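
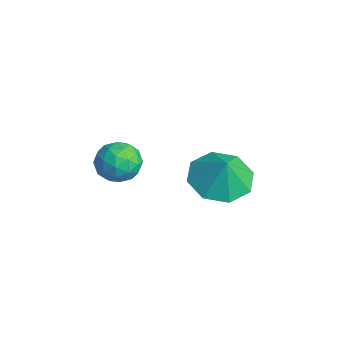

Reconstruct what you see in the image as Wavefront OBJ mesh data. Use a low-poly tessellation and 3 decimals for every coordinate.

v 1.347 0.515 -0.563
v 2.231 0.41 -0.972
v 1.773 0.505 0.363
v 2.042 1.13 -0.877
v 1.446 1.489 -0.599
v 0.791 1.278 -0.3
v 0.462 0.62 -0.155
v 0.651 -0.1 -0.249
v 1.248 -0.46 -0.528
v 1.902 -0.248 -0.827
v 1.162 -1.8 0.774
v 1.584 -2.215 0.372
v 0.836 -2.725 1.388
v 1.258 -3.14 0.986
v 1.547 -2.667 1.437
v 1.749 -2.095 1.058
v 0.671 -2.845 0.702
v 0.873 -2.273 0.323
v 1.28 -2.861 0.328
v 1.821 -2.751 0.782
v 0.599 -2.189 0.978
v 1.14 -2.079 1.432
v 1.402 -1.926 0.519
v 1.018 -3.014 1.241
v 1.189 -2.736 1.506
v 1.436 -2.98 1.269
v 1.499 -1.856 0.922
v 1.746 -2.1 0.686
v 1.725 -2.365 1.312
v 0.674 -2.84 1.074
v 0.921 -3.084 0.838
v 0.984 -1.96 0.491
v 1.231 -2.204 0.254
v 0.695 -2.575 0.448
v 1.471 -2.55 0.257
v 1.279 -3.094 0.618
v 0.934 -2.92 0.451
v 1.053 -2.584 0.228
v 1.789 -2.485 0.524
v 1.597 -3.029 0.884
v 1.768 -2.751 1.149
v 1.886 -2.415 0.927
v 1.611 -2.865 0.498
v 0.823 -1.911 0.876
v 0.631 -2.455 1.236
v 0.534 -2.525 0.833
v 0.652 -2.189 0.611
v 1.141 -1.846 1.142
v 0.949 -2.39 1.503
v 1.367 -2.356 1.532
v 1.486 -2.02 1.309
v 0.809 -2.075 1.262
f 2 1 4
f 2 4 3
f 4 1 5
f 4 5 3
f 5 1 6
f 5 6 3
f 6 1 7
f 6 7 3
f 7 1 8
f 7 8 3
f 8 1 9
f 8 9 3
f 9 1 10
f 9 10 3
f 10 1 2
f 10 2 3
f 11 48 27
f 48 22 51
f 27 51 16
f 48 51 27
f 11 27 23
f 27 16 28
f 23 28 12
f 27 28 23
f 11 23 32
f 23 12 33
f 32 33 18
f 23 33 32
f 11 32 44
f 32 18 47
f 44 47 21
f 32 47 44
f 11 44 48
f 44 21 52
f 48 52 22
f 44 52 48
f 12 28 39
f 28 16 42
f 39 42 20
f 28 42 39
f 16 51 29
f 51 22 50
f 29 50 15
f 51 50 29
f 22 52 49
f 52 21 45
f 49 45 13
f 52 45 49
f 21 47 46
f 47 18 34
f 46 34 17
f 47 34 46
f 18 33 38
f 33 12 35
f 38 35 19
f 33 35 38
f 14 40 26
f 40 20 41
f 26 41 15
f 40 41 26
f 14 26 24
f 26 15 25
f 24 25 13
f 26 25 24
f 14 24 31
f 24 13 30
f 31 30 17
f 24 30 31
f 14 31 36
f 31 17 37
f 36 37 19
f 31 37 36
f 14 36 40
f 36 19 43
f 40 43 20
f 36 43 40
f 15 41 29
f 41 20 42
f 29 42 16
f 41 42 29
f 13 25 49
f 25 15 50
f 49 50 22
f 25 50 49
f 17 30 46
f 30 13 45
f 46 45 21
f 30 45 46
f 19 37 38
f 37 17 34
f 38 34 18
f 37 34 38
f 20 43 39
f 43 19 35
f 39 35 12
f 43 35 39



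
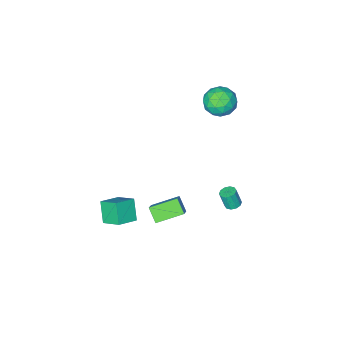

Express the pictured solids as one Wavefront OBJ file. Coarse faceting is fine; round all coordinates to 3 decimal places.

v 3.066 -0.524 -2.703
v 2.741 0.632 -1.983
v 3.442 0.285 -3.833
v 3.117 1.441 -3.114
v 4.303 -0.461 -2.246
v 3.978 0.695 -1.527
v 4.679 0.348 -3.377
v 4.354 1.504 -2.657
v -2.88 2.536 -4.442
v -2.369 2.583 -4.524
v -2.169 2.292 -3.44
v -2.68 2.244 -3.358
v -2.481 2.868 -4.426
v -2.28 2.577 -3.343
v -2.745 3.026 -4.335
v -2.545 2.735 -3.251
v -3.061 2.997 -4.284
v -2.861 2.706 -3.201
v -3.308 2.792 -4.294
v -3.108 2.5 -3.21
v -3.391 2.488 -4.36
v -3.191 2.197 -3.276
v -3.28 2.203 -4.457
v -3.079 1.912 -3.374
v -3.015 2.045 -4.549
v -2.815 1.754 -3.465
v -2.699 2.074 -4.599
v -2.499 1.783 -3.516
v -2.452 2.28 -4.59
v -2.252 1.988 -3.506
v -3.75 1.078 4.614
v -2.846 1.562 4.339
v -3.454 -0.142 3.441
v -2.55 0.342 3.166
v -2.633 -0.128 4.115
v -2.816 0.626 4.84
v -3.484 0.794 2.94
v -3.667 1.548 3.665
v -2.681 1.386 3.305
v -2.155 0.816 4.03
v -4.145 0.604 3.75
v -3.619 0.034 4.475
v -3.324 1.427 4.58
v -2.976 -0.007 3.2
v -3.025 -0.284 3.758
v -2.494 0.001 3.596
v -3.307 0.877 4.874
v -2.775 1.161 4.712
v -2.65 0.168 4.58
v -3.525 0.259 3.068
v -2.993 0.543 2.906
v -3.806 1.419 4.184
v -3.275 1.704 4.022
v -3.65 1.252 3.2
v -2.695 1.608 3.81
v -2.522 0.891 3.12
v -3.07 1.157 2.988
v -3.178 1.6 3.414
v -2.386 1.273 4.236
v -2.213 0.556 3.547
v -2.262 0.28 4.104
v -2.369 0.723 4.531
v -2.29 1.17 3.628
v -4.087 0.864 4.233
v -3.914 0.147 3.544
v -3.931 0.697 3.249
v -4.038 1.14 3.676
v -3.778 0.529 4.66
v -3.605 -0.188 3.97
v -3.122 -0.18 4.366
v -3.23 0.263 4.792
v -4.01 0.25 4.152
v 1.67 1.445 -4.114
v 1.588 0.652 -3.386
v 0.182 2.134 -3.531
v 0.1 1.341 -2.803
v 2.26 2.079 -3.357
v 2.178 1.286 -2.629
v 0.772 2.768 -2.774
v 0.69 1.975 -2.046
f 2 4 1
f 5 2 1
f 1 4 3
f 3 5 1
f 2 8 4
f 6 2 5
f 6 8 2
f 4 8 3
f 7 5 3
f 3 8 7
f 7 6 5
f 8 6 7
f 10 9 13
f 10 13 11
f 11 13 14
f 11 14 12
f 13 9 15
f 13 15 14
f 14 15 16
f 14 16 12
f 15 9 17
f 15 17 16
f 16 17 18
f 16 18 12
f 17 9 19
f 17 19 18
f 18 19 20
f 18 20 12
f 19 9 21
f 19 21 20
f 20 21 22
f 20 22 12
f 21 9 23
f 21 23 22
f 22 23 24
f 22 24 12
f 23 9 25
f 23 25 24
f 24 25 26
f 24 26 12
f 25 9 27
f 25 27 26
f 26 27 28
f 26 28 12
f 27 9 29
f 27 29 28
f 28 29 30
f 28 30 12
f 29 9 10
f 29 10 30
f 30 10 11
f 30 11 12
f 31 68 47
f 68 42 71
f 47 71 36
f 68 71 47
f 31 47 43
f 47 36 48
f 43 48 32
f 47 48 43
f 31 43 52
f 43 32 53
f 52 53 38
f 43 53 52
f 31 52 64
f 52 38 67
f 64 67 41
f 52 67 64
f 31 64 68
f 64 41 72
f 68 72 42
f 64 72 68
f 32 48 59
f 48 36 62
f 59 62 40
f 48 62 59
f 36 71 49
f 71 42 70
f 49 70 35
f 71 70 49
f 42 72 69
f 72 41 65
f 69 65 33
f 72 65 69
f 41 67 66
f 67 38 54
f 66 54 37
f 67 54 66
f 38 53 58
f 53 32 55
f 58 55 39
f 53 55 58
f 34 60 46
f 60 40 61
f 46 61 35
f 60 61 46
f 34 46 44
f 46 35 45
f 44 45 33
f 46 45 44
f 34 44 51
f 44 33 50
f 51 50 37
f 44 50 51
f 34 51 56
f 51 37 57
f 56 57 39
f 51 57 56
f 34 56 60
f 56 39 63
f 60 63 40
f 56 63 60
f 35 61 49
f 61 40 62
f 49 62 36
f 61 62 49
f 33 45 69
f 45 35 70
f 69 70 42
f 45 70 69
f 37 50 66
f 50 33 65
f 66 65 41
f 50 65 66
f 39 57 58
f 57 37 54
f 58 54 38
f 57 54 58
f 40 63 59
f 63 39 55
f 59 55 32
f 63 55 59
f 74 76 73
f 77 74 73
f 73 76 75
f 75 77 73
f 74 80 76
f 78 74 77
f 78 80 74
f 76 80 75
f 79 77 75
f 75 80 79
f 79 78 77
f 80 78 79



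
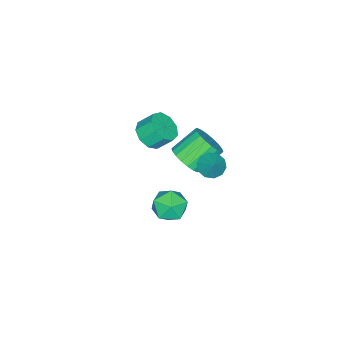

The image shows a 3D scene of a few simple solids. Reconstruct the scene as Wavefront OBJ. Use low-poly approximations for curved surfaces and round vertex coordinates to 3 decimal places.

v -1.747 0.587 0.689
v -1.337 -0.106 0.84
v -1.073 1.213 1.731
v -1.07 0.164 0.505
v -1.061 0.596 0.24
v -1.315 1.025 0.147
v -1.733 1.287 0.261
v -2.157 1.281 0.538
v -2.425 1.011 0.873
v -2.433 0.579 1.138
v -2.18 0.15 1.231
v -1.761 -0.112 1.117
v -2.019 -1.272 -0.138
v -1.25 -1.05 0.573
v -2.532 -0.306 1.728
v -3.301 -0.528 1.018
v -1.263 -0.657 0.304
v -2.546 0.087 1.46
v -1.426 -0.385 -0.051
v -2.709 0.359 1.104
v -1.706 -0.29 -0.424
v -2.989 0.455 0.732
v -2.049 -0.388 -0.74
v -3.331 0.356 0.415
v -2.385 -0.662 -0.937
v -3.667 0.082 0.219
v -2.649 -1.057 -0.976
v -3.931 -0.312 0.18
v -2.788 -1.494 -0.848
v -4.07 -0.75 0.307
v -2.774 -1.887 -0.58
v -4.057 -1.143 0.576
v -2.611 -2.159 -0.224
v -3.894 -1.415 0.931
v -2.331 -2.255 0.148
v -3.614 -1.51 1.304
v -1.989 -2.156 0.465
v -3.271 -1.412 1.62
v -1.653 -1.882 0.661
v -2.935 -1.138 1.817
v -1.389 -1.488 0.7
v -2.671 -0.743 1.856
v 4.455 2.021 3.5
v 4.872 1.549 2.619
v 2.848 1.531 3.001
v 3.265 1.059 2.12
v 3.454 0.639 3.101
v 4.447 0.942 3.409
v 3.273 2.138 2.211
v 4.266 2.441 2.519
v 4.142 1.621 1.823
v 4.254 0.695 2.372
v 3.466 2.385 3.248
v 3.578 1.459 3.797
v -0.013 -2.308 3.377
v 0.911 -2.293 3.732
v 0.557 -1.517 4.619
v -0.367 -1.532 4.263
v 0.832 -1.803 3.271
v 0.478 -1.027 4.158
v 0.357 -1.549 2.86
v 0.004 -0.773 3.747
v -0.291 -1.65 2.691
v -0.644 -0.874 3.578
v -0.809 -2.059 2.842
v -1.162 -1.283 3.729
v -0.954 -2.584 3.243
v -1.308 -1.809 4.13
v -0.66 -2.981 3.707
v -1.013 -2.205 4.594
v -0.063 -3.062 4.016
v -0.416 -2.286 4.903
v 0.557 -2.79 4.026
v 0.204 -2.015 4.913
f 2 1 4
f 2 4 3
f 4 1 5
f 4 5 3
f 5 1 6
f 5 6 3
f 6 1 7
f 6 7 3
f 7 1 8
f 7 8 3
f 8 1 9
f 8 9 3
f 9 1 10
f 9 10 3
f 10 1 11
f 10 11 3
f 11 1 12
f 11 12 3
f 12 1 2
f 12 2 3
f 14 13 17
f 14 17 15
f 15 17 18
f 15 18 16
f 17 13 19
f 17 19 18
f 18 19 20
f 18 20 16
f 19 13 21
f 19 21 20
f 20 21 22
f 20 22 16
f 21 13 23
f 21 23 22
f 22 23 24
f 22 24 16
f 23 13 25
f 23 25 24
f 24 25 26
f 24 26 16
f 25 13 27
f 25 27 26
f 26 27 28
f 26 28 16
f 27 13 29
f 27 29 28
f 28 29 30
f 28 30 16
f 29 13 31
f 29 31 30
f 30 31 32
f 30 32 16
f 31 13 33
f 31 33 32
f 32 33 34
f 32 34 16
f 33 13 35
f 33 35 34
f 34 35 36
f 34 36 16
f 35 13 37
f 35 37 36
f 36 37 38
f 36 38 16
f 37 13 39
f 37 39 38
f 38 39 40
f 38 40 16
f 39 13 41
f 39 41 40
f 40 41 42
f 40 42 16
f 41 13 14
f 41 14 42
f 42 14 15
f 42 15 16
f 43 54 48
f 43 48 44
f 43 44 50
f 43 50 53
f 43 53 54
f 44 48 52
f 48 54 47
f 54 53 45
f 53 50 49
f 50 44 51
f 46 52 47
f 46 47 45
f 46 45 49
f 46 49 51
f 46 51 52
f 47 52 48
f 45 47 54
f 49 45 53
f 51 49 50
f 52 51 44
f 56 55 59
f 56 59 57
f 57 59 60
f 57 60 58
f 59 55 61
f 59 61 60
f 60 61 62
f 60 62 58
f 61 55 63
f 61 63 62
f 62 63 64
f 62 64 58
f 63 55 65
f 63 65 64
f 64 65 66
f 64 66 58
f 65 55 67
f 65 67 66
f 66 67 68
f 66 68 58
f 67 55 69
f 67 69 68
f 68 69 70
f 68 70 58
f 69 55 71
f 69 71 70
f 70 71 72
f 70 72 58
f 71 55 73
f 71 73 72
f 72 73 74
f 72 74 58
f 73 55 56
f 73 56 74
f 74 56 57
f 74 57 58



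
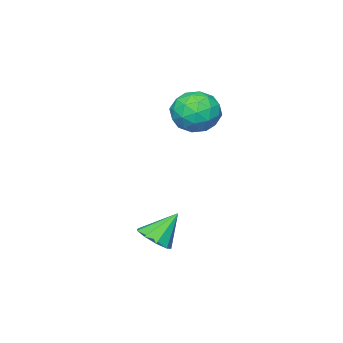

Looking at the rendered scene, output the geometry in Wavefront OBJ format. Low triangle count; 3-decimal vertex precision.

v -4.051 0.302 2.065
v -3.094 0.473 2.835
v -4.866 -0.993 3.365
v -3.909 -0.822 4.135
v -4.724 0.094 3.945
v -4.22 0.895 3.142
v -3.74 -1.415 3.058
v -3.236 -0.614 2.255
v -2.902 -0.588 3.449
v -3.509 0.345 3.997
v -4.451 -0.865 2.203
v -5.058 0.068 2.751
v -3.501 0.501 2.336
v -4.459 -1.021 3.864
v -4.938 -0.483 3.752
v -4.375 -0.382 4.205
v -4.163 0.749 2.516
v -3.6 0.85 2.969
v -4.558 0.627 3.621
v -4.36 -1.37 3.231
v -3.797 -1.269 3.684
v -3.585 -0.138 1.995
v -3.022 -0.037 2.448
v -3.402 -1.147 2.579
v -2.825 -0.022 3.15
v -3.304 -0.783 3.914
v -3.205 -1.131 3.281
v -2.909 -0.661 2.809
v -3.183 0.526 3.472
v -3.661 -0.235 4.236
v -4.14 0.304 4.124
v -3.845 0.774 3.652
v -3.07 -0.097 3.833
v -4.299 -0.285 1.964
v -4.777 -1.046 2.728
v -4.115 -1.294 2.548
v -3.82 -0.824 2.076
v -4.656 0.263 2.286
v -5.135 -0.498 3.05
v -5.051 0.141 3.391
v -4.755 0.611 2.919
v -4.89 -0.423 2.367
v 1.346 2.242 -2.102
v 1.917 2.921 -1.947
v 0.394 2.738 -0.758
v 1.472 3.104 -2.33
v 0.968 2.884 -2.607
v 0.641 2.364 -2.647
v 0.644 1.787 -2.432
v 0.976 1.423 -2.063
v 1.481 1.443 -1.712
v 1.923 1.836 -1.543
v 2.096 2.42 -1.636
f 1 38 17
f 38 12 41
f 17 41 6
f 38 41 17
f 1 17 13
f 17 6 18
f 13 18 2
f 17 18 13
f 1 13 22
f 13 2 23
f 22 23 8
f 13 23 22
f 1 22 34
f 22 8 37
f 34 37 11
f 22 37 34
f 1 34 38
f 34 11 42
f 38 42 12
f 34 42 38
f 2 18 29
f 18 6 32
f 29 32 10
f 18 32 29
f 6 41 19
f 41 12 40
f 19 40 5
f 41 40 19
f 12 42 39
f 42 11 35
f 39 35 3
f 42 35 39
f 11 37 36
f 37 8 24
f 36 24 7
f 37 24 36
f 8 23 28
f 23 2 25
f 28 25 9
f 23 25 28
f 4 30 16
f 30 10 31
f 16 31 5
f 30 31 16
f 4 16 14
f 16 5 15
f 14 15 3
f 16 15 14
f 4 14 21
f 14 3 20
f 21 20 7
f 14 20 21
f 4 21 26
f 21 7 27
f 26 27 9
f 21 27 26
f 4 26 30
f 26 9 33
f 30 33 10
f 26 33 30
f 5 31 19
f 31 10 32
f 19 32 6
f 31 32 19
f 3 15 39
f 15 5 40
f 39 40 12
f 15 40 39
f 7 20 36
f 20 3 35
f 36 35 11
f 20 35 36
f 9 27 28
f 27 7 24
f 28 24 8
f 27 24 28
f 10 33 29
f 33 9 25
f 29 25 2
f 33 25 29
f 44 43 46
f 44 46 45
f 46 43 47
f 46 47 45
f 47 43 48
f 47 48 45
f 48 43 49
f 48 49 45
f 49 43 50
f 49 50 45
f 50 43 51
f 50 51 45
f 51 43 52
f 51 52 45
f 52 43 53
f 52 53 45
f 53 43 44
f 53 44 45



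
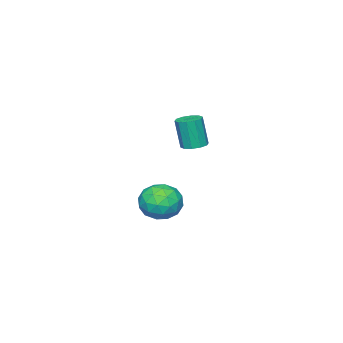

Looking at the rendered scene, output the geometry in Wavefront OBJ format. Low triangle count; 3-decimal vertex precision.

v 0.772 1.019 -3.593
v 1.322 1.122 -3.008
v 0.598 -0.222 -3.212
v 1.148 -0.119 -2.627
v 0.433 0.259 -2.582
v 0.541 1.026 -2.817
v 1.379 -0.126 -3.403
v 1.487 0.641 -3.638
v 1.697 0.414 -2.89
v 1.113 0.652 -2.383
v 0.807 0.248 -3.837
v 0.223 0.486 -3.33
v 1.062 1.18 -3.334
v 0.858 -0.28 -2.886
v 0.438 -0.057 -2.86
v 0.761 0.003 -2.516
v 0.603 1.123 -3.222
v 0.927 1.183 -2.878
v 0.404 0.676 -2.627
v 0.993 -0.283 -3.342
v 1.317 -0.223 -2.998
v 1.159 0.897 -3.704
v 1.482 0.957 -3.36
v 1.516 0.224 -3.593
v 1.606 0.824 -2.921
v 1.504 0.094 -2.697
v 1.64 0.09 -3.153
v 1.703 0.541 -3.291
v 1.263 0.963 -2.622
v 1.16 0.234 -2.399
v 0.74 0.456 -2.372
v 0.804 0.907 -2.51
v 1.483 0.547 -2.553
v 0.76 0.666 -3.821
v 0.657 -0.063 -3.598
v 1.116 -0.007 -3.71
v 1.18 0.444 -3.848
v 0.416 0.806 -3.523
v 0.314 0.076 -3.299
v 0.217 0.359 -2.929
v 0.28 0.81 -3.067
v 0.437 0.353 -3.667
v -3.549 -1.59 -2.488
v -3.187 -1.941 -2.566
v -3.149 -2.18 -1.309
v -3.511 -1.83 -1.232
v -3.045 -1.663 -2.518
v -3.007 -1.903 -1.261
v -3.096 -1.358 -2.458
v -3.058 -1.598 -1.201
v -3.32 -1.142 -2.41
v -3.282 -1.381 -1.153
v -3.631 -1.096 -2.392
v -3.593 -1.336 -1.135
v -3.911 -1.24 -2.411
v -3.873 -1.479 -1.154
v -4.053 -1.517 -2.459
v -4.015 -1.757 -1.202
v -4.002 -1.822 -2.519
v -3.964 -2.062 -1.262
v -3.778 -2.039 -2.567
v -3.74 -2.278 -1.31
v -3.467 -2.084 -2.585
v -3.429 -2.324 -1.328
f 1 38 17
f 38 12 41
f 17 41 6
f 38 41 17
f 1 17 13
f 17 6 18
f 13 18 2
f 17 18 13
f 1 13 22
f 13 2 23
f 22 23 8
f 13 23 22
f 1 22 34
f 22 8 37
f 34 37 11
f 22 37 34
f 1 34 38
f 34 11 42
f 38 42 12
f 34 42 38
f 2 18 29
f 18 6 32
f 29 32 10
f 18 32 29
f 6 41 19
f 41 12 40
f 19 40 5
f 41 40 19
f 12 42 39
f 42 11 35
f 39 35 3
f 42 35 39
f 11 37 36
f 37 8 24
f 36 24 7
f 37 24 36
f 8 23 28
f 23 2 25
f 28 25 9
f 23 25 28
f 4 30 16
f 30 10 31
f 16 31 5
f 30 31 16
f 4 16 14
f 16 5 15
f 14 15 3
f 16 15 14
f 4 14 21
f 14 3 20
f 21 20 7
f 14 20 21
f 4 21 26
f 21 7 27
f 26 27 9
f 21 27 26
f 4 26 30
f 26 9 33
f 30 33 10
f 26 33 30
f 5 31 19
f 31 10 32
f 19 32 6
f 31 32 19
f 3 15 39
f 15 5 40
f 39 40 12
f 15 40 39
f 7 20 36
f 20 3 35
f 36 35 11
f 20 35 36
f 9 27 28
f 27 7 24
f 28 24 8
f 27 24 28
f 10 33 29
f 33 9 25
f 29 25 2
f 33 25 29
f 44 43 47
f 44 47 45
f 45 47 48
f 45 48 46
f 47 43 49
f 47 49 48
f 48 49 50
f 48 50 46
f 49 43 51
f 49 51 50
f 50 51 52
f 50 52 46
f 51 43 53
f 51 53 52
f 52 53 54
f 52 54 46
f 53 43 55
f 53 55 54
f 54 55 56
f 54 56 46
f 55 43 57
f 55 57 56
f 56 57 58
f 56 58 46
f 57 43 59
f 57 59 58
f 58 59 60
f 58 60 46
f 59 43 61
f 59 61 60
f 60 61 62
f 60 62 46
f 61 43 63
f 61 63 62
f 62 63 64
f 62 64 46
f 63 43 44
f 63 44 64
f 64 44 45
f 64 45 46



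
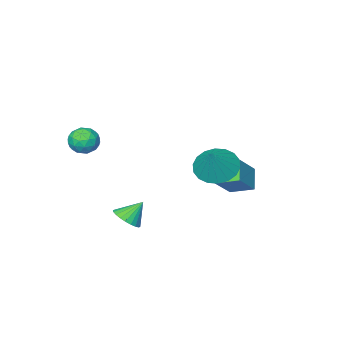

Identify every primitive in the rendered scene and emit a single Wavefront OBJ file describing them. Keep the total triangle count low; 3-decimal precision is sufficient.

v 4.121 -0.461 0.181
v 4.61 -0.68 0.631
v 3.439 -0.259 1.019
v 4.668 -0.414 0.614
v 4.644 -0.155 0.531
v 4.539 0.057 0.395
v 4.371 0.191 0.226
v 4.165 0.225 0.05
v 3.952 0.155 -0.106
v 3.765 -0.01 -0.218
v 3.632 -0.243 -0.27
v 3.573 -0.509 -0.253
v 3.598 -0.768 -0.17
v 3.703 -0.98 -0.034
v 3.871 -1.114 0.135
v 4.077 -1.148 0.311
v 4.29 -1.078 0.467
v 4.477 -0.913 0.579
v 1.044 1.484 3.122
v 1.738 1.813 2.514
v 1.776 2.036 4.258
v 1.459 2.148 2.532
v 1.097 2.35 2.667
v 0.724 2.381 2.892
v 0.415 2.235 3.162
v 0.231 1.939 3.425
v 0.207 1.554 3.627
v 0.349 1.154 3.73
v 0.629 0.82 3.712
v 0.991 0.618 3.577
v 1.363 0.587 3.352
v 1.672 0.733 3.082
v 1.857 1.029 2.819
v 1.881 1.414 2.617
v -2.288 -0.207 1.144
v -1.259 0.076 2.14
v -1.747 0.475 0.392
v -0.718 0.758 1.389
v -1.682 -1.098 0.771
v -0.653 -0.815 1.768
v -1.141 -0.416 0.02
v -0.112 -0.133 1.016
v 3.301 -3.878 3.554
v 3.687 -3.252 3.53
v 4.153 -4.428 2.93
v 4.539 -3.802 2.906
v 4.457 -4.16 3.544
v 3.931 -3.82 3.93
v 3.909 -3.86 2.53
v 3.383 -3.52 2.916
v 4.064 -3.241 2.898
v 4.402 -3.427 3.524
v 3.438 -4.253 2.936
v 3.776 -4.439 3.562
v 3.419 -3.517 3.597
v 4.421 -4.163 2.863
v 4.373 -4.374 3.238
v 4.6 -4.006 3.224
v 3.562 -3.851 3.832
v 3.79 -3.483 3.818
v 4.242 -4.017 3.826
v 4.05 -4.197 2.642
v 4.278 -3.829 2.628
v 3.24 -3.674 3.236
v 3.467 -3.306 3.222
v 3.598 -3.663 2.634
v 3.868 -3.142 3.211
v 4.368 -3.466 2.844
v 3.998 -3.499 2.623
v 3.689 -3.299 2.85
v 4.067 -3.251 3.579
v 4.568 -3.575 3.213
v 4.519 -3.785 3.587
v 4.21 -3.586 3.814
v 4.288 -3.245 3.208
v 3.272 -4.105 3.247
v 3.773 -4.429 2.881
v 3.63 -4.094 2.646
v 3.321 -3.895 2.873
v 3.472 -4.214 3.616
v 3.972 -4.538 3.249
v 4.151 -4.381 3.61
v 3.842 -4.181 3.837
v 3.552 -4.435 3.252
f 2 1 4
f 2 4 3
f 4 1 5
f 4 5 3
f 5 1 6
f 5 6 3
f 6 1 7
f 6 7 3
f 7 1 8
f 7 8 3
f 8 1 9
f 8 9 3
f 9 1 10
f 9 10 3
f 10 1 11
f 10 11 3
f 11 1 12
f 11 12 3
f 12 1 13
f 12 13 3
f 13 1 14
f 13 14 3
f 14 1 15
f 14 15 3
f 15 1 16
f 15 16 3
f 16 1 17
f 16 17 3
f 17 1 18
f 17 18 3
f 18 1 2
f 18 2 3
f 20 19 22
f 20 22 21
f 22 19 23
f 22 23 21
f 23 19 24
f 23 24 21
f 24 19 25
f 24 25 21
f 25 19 26
f 25 26 21
f 26 19 27
f 26 27 21
f 27 19 28
f 27 28 21
f 28 19 29
f 28 29 21
f 29 19 30
f 29 30 21
f 30 19 31
f 30 31 21
f 31 19 32
f 31 32 21
f 32 19 33
f 32 33 21
f 33 19 34
f 33 34 21
f 34 19 20
f 34 20 21
f 36 38 35
f 39 36 35
f 35 38 37
f 37 39 35
f 36 42 38
f 40 36 39
f 40 42 36
f 38 42 37
f 41 39 37
f 37 42 41
f 41 40 39
f 42 40 41
f 43 80 59
f 80 54 83
f 59 83 48
f 80 83 59
f 43 59 55
f 59 48 60
f 55 60 44
f 59 60 55
f 43 55 64
f 55 44 65
f 64 65 50
f 55 65 64
f 43 64 76
f 64 50 79
f 76 79 53
f 64 79 76
f 43 76 80
f 76 53 84
f 80 84 54
f 76 84 80
f 44 60 71
f 60 48 74
f 71 74 52
f 60 74 71
f 48 83 61
f 83 54 82
f 61 82 47
f 83 82 61
f 54 84 81
f 84 53 77
f 81 77 45
f 84 77 81
f 53 79 78
f 79 50 66
f 78 66 49
f 79 66 78
f 50 65 70
f 65 44 67
f 70 67 51
f 65 67 70
f 46 72 58
f 72 52 73
f 58 73 47
f 72 73 58
f 46 58 56
f 58 47 57
f 56 57 45
f 58 57 56
f 46 56 63
f 56 45 62
f 63 62 49
f 56 62 63
f 46 63 68
f 63 49 69
f 68 69 51
f 63 69 68
f 46 68 72
f 68 51 75
f 72 75 52
f 68 75 72
f 47 73 61
f 73 52 74
f 61 74 48
f 73 74 61
f 45 57 81
f 57 47 82
f 81 82 54
f 57 82 81
f 49 62 78
f 62 45 77
f 78 77 53
f 62 77 78
f 51 69 70
f 69 49 66
f 70 66 50
f 69 66 70
f 52 75 71
f 75 51 67
f 71 67 44
f 75 67 71



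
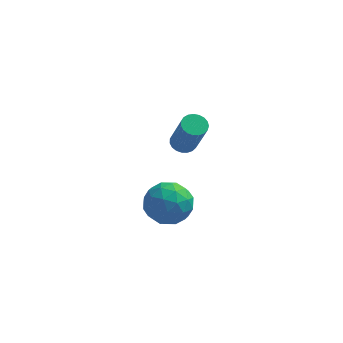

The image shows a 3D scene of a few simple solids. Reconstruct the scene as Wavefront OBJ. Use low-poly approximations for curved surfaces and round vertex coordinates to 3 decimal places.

v -3.228 -2.222 0.808
v -2.77 -2.54 0.515
v -2.134 -3.397 2.439
v -2.592 -3.078 2.732
v -2.65 -2.315 0.575
v -2.014 -3.172 2.499
v -2.63 -2.074 0.676
v -1.994 -2.931 2.6
v -2.713 -1.859 0.799
v -2.077 -2.715 2.723
v -2.885 -1.706 0.924
v -2.249 -2.563 2.848
v -3.117 -1.642 1.029
v -2.481 -2.499 2.953
v -3.368 -1.679 1.096
v -2.731 -2.535 3.02
v -3.594 -1.809 1.113
v -2.958 -2.666 3.037
v -3.757 -2.011 1.077
v -3.121 -2.868 3.001
v -3.829 -2.249 0.995
v -3.193 -3.106 2.919
v -3.797 -2.483 0.88
v -3.161 -3.339 2.804
v -3.666 -2.671 0.753
v -3.03 -3.527 2.677
v -3.46 -2.781 0.636
v -2.824 -3.638 2.56
v -3.214 -2.795 0.548
v -2.577 -3.652 2.472
v -2.97 -2.71 0.505
v -2.334 -3.567 2.429
v -3.62 -1.332 -3.153
v -2.76 -2.226 -2.993
v -4.98 -2.734 -3.687
v -4.12 -3.628 -3.527
v -4.57 -3.01 -2.537
v -3.73 -2.143 -2.207
v -4.01 -2.817 -4.473
v -3.17 -1.95 -4.143
v -3.001 -3.144 -3.809
v -3.347 -3.263 -2.613
v -4.393 -1.697 -4.067
v -4.739 -1.816 -2.871
v -3.071 -1.656 -3.026
v -4.669 -3.304 -3.654
v -4.934 -2.941 -3.072
v -4.428 -3.467 -2.978
v -3.641 -1.607 -2.564
v -3.136 -2.133 -2.47
v -4.199 -2.594 -2.202
v -4.604 -2.827 -4.21
v -4.099 -3.353 -4.116
v -3.312 -1.493 -3.702
v -2.806 -2.019 -3.608
v -3.541 -2.366 -4.478
v -2.707 -2.721 -3.412
v -3.506 -3.545 -3.726
v -3.441 -3.068 -4.281
v -2.948 -2.559 -4.088
v -2.911 -2.791 -2.709
v -3.709 -3.616 -3.022
v -3.974 -3.252 -2.44
v -3.481 -2.743 -2.247
v -3.052 -3.331 -3.188
v -4.031 -1.344 -3.658
v -4.829 -2.169 -3.971
v -4.259 -2.217 -4.433
v -3.766 -1.708 -4.24
v -4.234 -1.415 -2.954
v -5.033 -2.239 -3.268
v -4.792 -2.401 -2.592
v -4.299 -1.892 -2.399
v -4.688 -1.629 -3.492
f 2 1 5
f 2 5 3
f 3 5 6
f 3 6 4
f 5 1 7
f 5 7 6
f 6 7 8
f 6 8 4
f 7 1 9
f 7 9 8
f 8 9 10
f 8 10 4
f 9 1 11
f 9 11 10
f 10 11 12
f 10 12 4
f 11 1 13
f 11 13 12
f 12 13 14
f 12 14 4
f 13 1 15
f 13 15 14
f 14 15 16
f 14 16 4
f 15 1 17
f 15 17 16
f 16 17 18
f 16 18 4
f 17 1 19
f 17 19 18
f 18 19 20
f 18 20 4
f 19 1 21
f 19 21 20
f 20 21 22
f 20 22 4
f 21 1 23
f 21 23 22
f 22 23 24
f 22 24 4
f 23 1 25
f 23 25 24
f 24 25 26
f 24 26 4
f 25 1 27
f 25 27 26
f 26 27 28
f 26 28 4
f 27 1 29
f 27 29 28
f 28 29 30
f 28 30 4
f 29 1 31
f 29 31 30
f 30 31 32
f 30 32 4
f 31 1 2
f 31 2 32
f 32 2 3
f 32 3 4
f 33 70 49
f 70 44 73
f 49 73 38
f 70 73 49
f 33 49 45
f 49 38 50
f 45 50 34
f 49 50 45
f 33 45 54
f 45 34 55
f 54 55 40
f 45 55 54
f 33 54 66
f 54 40 69
f 66 69 43
f 54 69 66
f 33 66 70
f 66 43 74
f 70 74 44
f 66 74 70
f 34 50 61
f 50 38 64
f 61 64 42
f 50 64 61
f 38 73 51
f 73 44 72
f 51 72 37
f 73 72 51
f 44 74 71
f 74 43 67
f 71 67 35
f 74 67 71
f 43 69 68
f 69 40 56
f 68 56 39
f 69 56 68
f 40 55 60
f 55 34 57
f 60 57 41
f 55 57 60
f 36 62 48
f 62 42 63
f 48 63 37
f 62 63 48
f 36 48 46
f 48 37 47
f 46 47 35
f 48 47 46
f 36 46 53
f 46 35 52
f 53 52 39
f 46 52 53
f 36 53 58
f 53 39 59
f 58 59 41
f 53 59 58
f 36 58 62
f 58 41 65
f 62 65 42
f 58 65 62
f 37 63 51
f 63 42 64
f 51 64 38
f 63 64 51
f 35 47 71
f 47 37 72
f 71 72 44
f 47 72 71
f 39 52 68
f 52 35 67
f 68 67 43
f 52 67 68
f 41 59 60
f 59 39 56
f 60 56 40
f 59 56 60
f 42 65 61
f 65 41 57
f 61 57 34
f 65 57 61



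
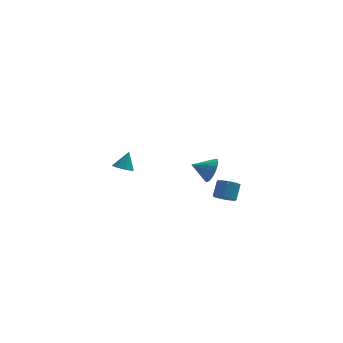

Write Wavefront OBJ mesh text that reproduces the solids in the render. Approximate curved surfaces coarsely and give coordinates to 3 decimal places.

v -3.621 -3.798 2.637
v -3.151 -4.155 2.641
v -3.299 -3.362 3.583
v -3.069 -3.763 2.433
v -3.31 -3.392 2.344
v -3.734 -3.259 2.427
v -4.091 -3.442 2.633
v -4.174 -3.833 2.842
v -3.932 -4.205 2.931
v -3.509 -4.338 2.848
v 1.225 3.801 -2.125
v 1.532 3.298 -1.486
v 0.095 3.759 -1.615
v 1.582 3.655 -1.346
v 1.562 4.041 -1.36
v 1.474 4.38 -1.526
v 1.337 4.604 -1.811
v 1.178 4.669 -2.158
v 1.028 4.562 -2.498
v 0.917 4.304 -2.765
v 0.867 3.946 -2.905
v 0.888 3.56 -2.89
v 0.975 3.221 -2.724
v 1.112 2.997 -2.44
v 1.271 2.933 -2.093
v 1.421 3.04 -1.752
v 1.677 -2.505 -0.5
v 1.951 -2.1 -0.913
v 2.196 -1.45 -0.113
v 1.923 -1.855 0.3
v 1.527 -2.001 -0.864
v 1.773 -1.35 -0.064
v 1.174 -2.137 -0.645
v 1.419 -1.487 0.155
v 1.056 -2.446 -0.357
v 1.302 -1.796 0.443
v 1.229 -2.783 -0.137
v 1.475 -2.132 0.663
v 1.612 -2.989 -0.086
v 1.857 -2.339 0.714
v 2.025 -2.969 -0.229
v 2.27 -2.319 0.571
v 2.276 -2.732 -0.499
v 2.521 -2.082 0.301
v 2.246 -2.389 -0.769
v 2.492 -1.739 0.031
f 2 1 4
f 2 4 3
f 4 1 5
f 4 5 3
f 5 1 6
f 5 6 3
f 6 1 7
f 6 7 3
f 7 1 8
f 7 8 3
f 8 1 9
f 8 9 3
f 9 1 10
f 9 10 3
f 10 1 2
f 10 2 3
f 12 11 14
f 12 14 13
f 14 11 15
f 14 15 13
f 15 11 16
f 15 16 13
f 16 11 17
f 16 17 13
f 17 11 18
f 17 18 13
f 18 11 19
f 18 19 13
f 19 11 20
f 19 20 13
f 20 11 21
f 20 21 13
f 21 11 22
f 21 22 13
f 22 11 23
f 22 23 13
f 23 11 24
f 23 24 13
f 24 11 25
f 24 25 13
f 25 11 26
f 25 26 13
f 26 11 12
f 26 12 13
f 28 27 31
f 28 31 29
f 29 31 32
f 29 32 30
f 31 27 33
f 31 33 32
f 32 33 34
f 32 34 30
f 33 27 35
f 33 35 34
f 34 35 36
f 34 36 30
f 35 27 37
f 35 37 36
f 36 37 38
f 36 38 30
f 37 27 39
f 37 39 38
f 38 39 40
f 38 40 30
f 39 27 41
f 39 41 40
f 40 41 42
f 40 42 30
f 41 27 43
f 41 43 42
f 42 43 44
f 42 44 30
f 43 27 45
f 43 45 44
f 44 45 46
f 44 46 30
f 45 27 28
f 45 28 46
f 46 28 29
f 46 29 30



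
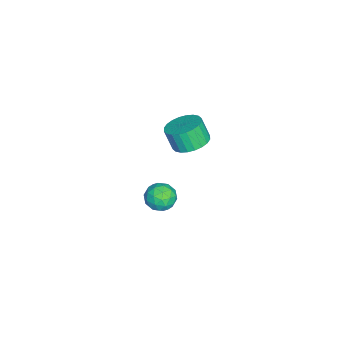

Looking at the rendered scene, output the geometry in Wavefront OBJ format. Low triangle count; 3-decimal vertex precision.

v -0.993 2.527 3.107
v -0.218 1.849 2.966
v -0.431 1.354 4.172
v -1.207 2.033 4.313
v -0.02 2.162 3.13
v -0.233 1.668 4.335
v 0.031 2.532 3.291
v -0.183 2.037 4.496
v -0.075 2.9 3.423
v -0.289 2.406 4.628
v -0.321 3.212 3.508
v -0.534 2.718 4.713
v -0.669 3.42 3.531
v -0.882 2.925 4.736
v -1.066 3.492 3.49
v -1.28 2.997 4.695
v -1.452 3.416 3.391
v -1.666 2.922 4.596
v -1.769 3.206 3.248
v -1.982 2.711 4.454
v -1.967 2.892 3.085
v -2.18 2.398 4.29
v -2.017 2.523 2.924
v -2.231 2.028 4.129
v -1.911 2.154 2.792
v -2.125 1.66 3.997
v -1.666 1.842 2.707
v -1.879 1.348 3.912
v -1.318 1.635 2.684
v -1.531 1.14 3.889
v -0.92 1.563 2.725
v -1.134 1.068 3.93
v -0.534 1.638 2.824
v -0.748 1.144 4.029
v -1.987 1.529 -2.882
v -1.311 0.887 -2.667
v -2.749 0.453 -3.693
v -2.073 -0.189 -3.478
v -2.659 0.136 -2.795
v -2.188 0.801 -2.293
v -1.872 0.539 -4.067
v -1.401 1.204 -3.565
v -1.24 0.275 -3.399
v -1.726 0.027 -2.613
v -2.334 1.313 -3.747
v -2.82 1.065 -2.961
v -1.582 1.302 -2.703
v -2.478 0.038 -3.657
v -2.822 0.229 -3.255
v -2.425 -0.148 -3.129
v -2.097 1.252 -2.484
v -1.7 0.875 -2.357
v -2.492 0.434 -2.433
v -2.36 0.465 -4.003
v -1.963 0.088 -3.876
v -1.635 1.488 -3.231
v -1.238 1.111 -3.105
v -1.568 0.906 -3.927
v -1.143 0.566 -3.007
v -1.591 -0.067 -3.484
v -1.473 0.361 -3.83
v -1.196 0.752 -3.535
v -1.428 0.419 -2.545
v -1.876 -0.213 -3.022
v -2.221 -0.022 -2.62
v -1.944 0.369 -2.326
v -1.387 0.06 -2.975
v -2.184 1.553 -3.338
v -2.632 0.921 -3.815
v -2.116 0.971 -4.034
v -1.839 1.362 -3.74
v -2.469 1.407 -2.876
v -2.917 0.774 -3.353
v -2.864 0.588 -2.825
v -2.587 0.979 -2.53
v -2.673 1.28 -3.385
f 2 1 5
f 2 5 3
f 3 5 6
f 3 6 4
f 5 1 7
f 5 7 6
f 6 7 8
f 6 8 4
f 7 1 9
f 7 9 8
f 8 9 10
f 8 10 4
f 9 1 11
f 9 11 10
f 10 11 12
f 10 12 4
f 11 1 13
f 11 13 12
f 12 13 14
f 12 14 4
f 13 1 15
f 13 15 14
f 14 15 16
f 14 16 4
f 15 1 17
f 15 17 16
f 16 17 18
f 16 18 4
f 17 1 19
f 17 19 18
f 18 19 20
f 18 20 4
f 19 1 21
f 19 21 20
f 20 21 22
f 20 22 4
f 21 1 23
f 21 23 22
f 22 23 24
f 22 24 4
f 23 1 25
f 23 25 24
f 24 25 26
f 24 26 4
f 25 1 27
f 25 27 26
f 26 27 28
f 26 28 4
f 27 1 29
f 27 29 28
f 28 29 30
f 28 30 4
f 29 1 31
f 29 31 30
f 30 31 32
f 30 32 4
f 31 1 33
f 31 33 32
f 32 33 34
f 32 34 4
f 33 1 2
f 33 2 34
f 34 2 3
f 34 3 4
f 35 72 51
f 72 46 75
f 51 75 40
f 72 75 51
f 35 51 47
f 51 40 52
f 47 52 36
f 51 52 47
f 35 47 56
f 47 36 57
f 56 57 42
f 47 57 56
f 35 56 68
f 56 42 71
f 68 71 45
f 56 71 68
f 35 68 72
f 68 45 76
f 72 76 46
f 68 76 72
f 36 52 63
f 52 40 66
f 63 66 44
f 52 66 63
f 40 75 53
f 75 46 74
f 53 74 39
f 75 74 53
f 46 76 73
f 76 45 69
f 73 69 37
f 76 69 73
f 45 71 70
f 71 42 58
f 70 58 41
f 71 58 70
f 42 57 62
f 57 36 59
f 62 59 43
f 57 59 62
f 38 64 50
f 64 44 65
f 50 65 39
f 64 65 50
f 38 50 48
f 50 39 49
f 48 49 37
f 50 49 48
f 38 48 55
f 48 37 54
f 55 54 41
f 48 54 55
f 38 55 60
f 55 41 61
f 60 61 43
f 55 61 60
f 38 60 64
f 60 43 67
f 64 67 44
f 60 67 64
f 39 65 53
f 65 44 66
f 53 66 40
f 65 66 53
f 37 49 73
f 49 39 74
f 73 74 46
f 49 74 73
f 41 54 70
f 54 37 69
f 70 69 45
f 54 69 70
f 43 61 62
f 61 41 58
f 62 58 42
f 61 58 62
f 44 67 63
f 67 43 59
f 63 59 36
f 67 59 63



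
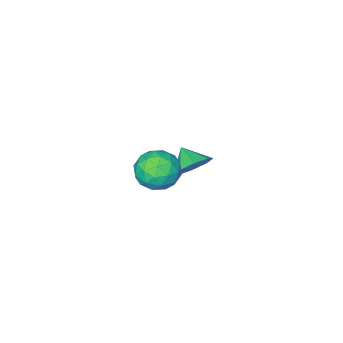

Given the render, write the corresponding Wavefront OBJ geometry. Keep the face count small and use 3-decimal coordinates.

v -1.273 -0.588 -2.459
v -0.856 -1.126 -3.191
v -1.327 -1.552 -1.781
v -0.336 -0.823 -2.718
v -0.365 -0.382 -2.093
v -0.925 -0.062 -1.682
v -1.689 -0.049 -1.726
v -2.209 -0.352 -2.199
v -2.18 -0.793 -2.824
v -1.62 -1.114 -3.235
v 3.407 4.497 3.164
v 3.969 4.407 2.293
v 3.611 2.853 3.467
v 4.173 2.763 2.596
v 4.554 3.289 3.409
v 4.428 4.305 3.221
v 3.152 2.955 2.539
v 3.026 3.971 2.351
v 3.811 3.453 1.906
v 4.678 3.66 2.444
v 2.902 3.6 3.316
v 3.769 3.807 3.854
v 3.67 4.596 2.702
v 3.91 2.664 3.058
v 4.134 2.973 3.536
v 4.465 2.92 3.024
v 3.94 4.537 3.248
v 4.27 4.484 2.736
v 4.615 3.827 3.391
v 3.31 2.776 3.024
v 3.64 2.723 2.512
v 3.115 4.34 2.736
v 3.446 4.287 2.224
v 2.965 3.433 2.369
v 3.908 3.983 1.962
v 4.028 3.016 2.141
v 3.427 3.129 2.107
v 3.353 3.726 1.997
v 4.417 4.104 2.279
v 4.537 3.138 2.457
v 4.761 3.447 2.934
v 4.687 4.045 2.824
v 4.325 3.544 2.051
v 3.043 4.122 3.303
v 3.163 3.156 3.481
v 2.893 3.215 2.936
v 2.819 3.813 2.826
v 3.552 4.244 3.619
v 3.672 3.277 3.798
v 4.227 3.534 3.763
v 4.153 4.131 3.653
v 3.255 3.716 3.709
f 2 1 4
f 2 4 3
f 4 1 5
f 4 5 3
f 5 1 6
f 5 6 3
f 6 1 7
f 6 7 3
f 7 1 8
f 7 8 3
f 8 1 9
f 8 9 3
f 9 1 10
f 9 10 3
f 10 1 2
f 10 2 3
f 11 48 27
f 48 22 51
f 27 51 16
f 48 51 27
f 11 27 23
f 27 16 28
f 23 28 12
f 27 28 23
f 11 23 32
f 23 12 33
f 32 33 18
f 23 33 32
f 11 32 44
f 32 18 47
f 44 47 21
f 32 47 44
f 11 44 48
f 44 21 52
f 48 52 22
f 44 52 48
f 12 28 39
f 28 16 42
f 39 42 20
f 28 42 39
f 16 51 29
f 51 22 50
f 29 50 15
f 51 50 29
f 22 52 49
f 52 21 45
f 49 45 13
f 52 45 49
f 21 47 46
f 47 18 34
f 46 34 17
f 47 34 46
f 18 33 38
f 33 12 35
f 38 35 19
f 33 35 38
f 14 40 26
f 40 20 41
f 26 41 15
f 40 41 26
f 14 26 24
f 26 15 25
f 24 25 13
f 26 25 24
f 14 24 31
f 24 13 30
f 31 30 17
f 24 30 31
f 14 31 36
f 31 17 37
f 36 37 19
f 31 37 36
f 14 36 40
f 36 19 43
f 40 43 20
f 36 43 40
f 15 41 29
f 41 20 42
f 29 42 16
f 41 42 29
f 13 25 49
f 25 15 50
f 49 50 22
f 25 50 49
f 17 30 46
f 30 13 45
f 46 45 21
f 30 45 46
f 19 37 38
f 37 17 34
f 38 34 18
f 37 34 38
f 20 43 39
f 43 19 35
f 39 35 12
f 43 35 39



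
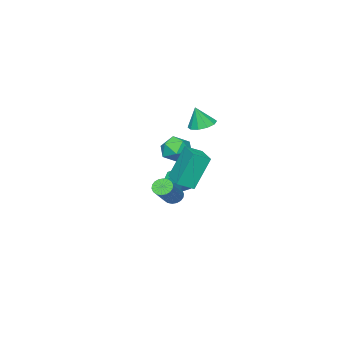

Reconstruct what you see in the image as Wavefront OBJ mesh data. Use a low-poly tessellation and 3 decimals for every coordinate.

v -3.716 -4.231 -1.543
v -3.007 -4.73 -1.478
v -3.084 -3.209 -0.597
v -2.965 -4.293 -1.978
v -3.364 -3.82 -2.224
v -3.969 -3.587 -2.07
v -4.426 -3.732 -1.608
v -4.467 -4.17 -1.108
v -4.068 -4.643 -0.862
v -3.464 -4.875 -1.016
v -4.163 -2.963 2.833
v -3.391 -3.094 2.591
v -3.797 -3.157 4.107
v -3.445 -2.598 2.681
v -3.773 -2.242 2.83
v -4.25 -2.161 2.98
v -4.694 -2.386 3.074
v -4.936 -2.832 3.075
v -4.882 -3.328 2.984
v -4.554 -3.684 2.836
v -4.077 -3.765 2.686
v -3.632 -3.54 2.592
v 0.817 -0.777 0.87
v 0.037 -0.369 2.842
v 0.081 -0.234 0.466
v -0.699 0.174 2.439
v 1.939 0.826 0.981
v 1.159 1.234 2.954
v 1.203 1.369 0.578
v 0.423 1.777 2.55
v -1.92 -1.835 2.345
v -1.073 -1.53 2.669
v -1.207 -2.61 1.211
v -0.36 -2.305 1.535
v -0.871 -2.933 2.046
v -1.311 -2.454 2.747
v -0.969 -1.686 1.133
v -1.409 -1.207 1.834
v -0.485 -1.439 1.92
v -0.424 -2.209 2.485
v -1.856 -1.931 1.395
v -1.795 -2.701 1.96
v 2.079 0.732 0.202
v 2.367 0.921 -0.24
v 3.729 1.456 0.876
v 3.441 1.268 1.318
v 2.233 1.12 -0.172
v 3.595 1.655 0.944
v 2.069 1.242 -0.03
v 3.43 1.777 1.086
v 1.906 1.263 0.158
v 3.268 1.798 1.274
v 1.778 1.179 0.355
v 3.14 1.715 1.471
v 1.71 1.007 0.521
v 3.072 1.542 1.637
v 1.714 0.78 0.624
v 3.076 1.315 1.74
v 1.791 0.544 0.644
v 3.153 1.079 1.76
v 1.925 0.345 0.576
v 3.287 0.88 1.692
v 2.09 0.223 0.434
v 3.451 0.758 1.55
v 2.252 0.202 0.246
v 3.614 0.737 1.362
v 2.38 0.285 0.049
v 3.742 0.821 1.165
v 2.448 0.458 -0.117
v 3.81 0.993 0.999
v 2.444 0.685 -0.22
v 3.806 1.22 0.896
f 2 1 4
f 2 4 3
f 4 1 5
f 4 5 3
f 5 1 6
f 5 6 3
f 6 1 7
f 6 7 3
f 7 1 8
f 7 8 3
f 8 1 9
f 8 9 3
f 9 1 10
f 9 10 3
f 10 1 2
f 10 2 3
f 12 11 14
f 12 14 13
f 14 11 15
f 14 15 13
f 15 11 16
f 15 16 13
f 16 11 17
f 16 17 13
f 17 11 18
f 17 18 13
f 18 11 19
f 18 19 13
f 19 11 20
f 19 20 13
f 20 11 21
f 20 21 13
f 21 11 22
f 21 22 13
f 22 11 12
f 22 12 13
f 24 26 23
f 27 24 23
f 23 26 25
f 25 27 23
f 24 30 26
f 28 24 27
f 28 30 24
f 26 30 25
f 29 27 25
f 25 30 29
f 29 28 27
f 30 28 29
f 31 42 36
f 31 36 32
f 31 32 38
f 31 38 41
f 31 41 42
f 32 36 40
f 36 42 35
f 42 41 33
f 41 38 37
f 38 32 39
f 34 40 35
f 34 35 33
f 34 33 37
f 34 37 39
f 34 39 40
f 35 40 36
f 33 35 42
f 37 33 41
f 39 37 38
f 40 39 32
f 44 43 47
f 44 47 45
f 45 47 48
f 45 48 46
f 47 43 49
f 47 49 48
f 48 49 50
f 48 50 46
f 49 43 51
f 49 51 50
f 50 51 52
f 50 52 46
f 51 43 53
f 51 53 52
f 52 53 54
f 52 54 46
f 53 43 55
f 53 55 54
f 54 55 56
f 54 56 46
f 55 43 57
f 55 57 56
f 56 57 58
f 56 58 46
f 57 43 59
f 57 59 58
f 58 59 60
f 58 60 46
f 59 43 61
f 59 61 60
f 60 61 62
f 60 62 46
f 61 43 63
f 61 63 62
f 62 63 64
f 62 64 46
f 63 43 65
f 63 65 64
f 64 65 66
f 64 66 46
f 65 43 67
f 65 67 66
f 66 67 68
f 66 68 46
f 67 43 69
f 67 69 68
f 68 69 70
f 68 70 46
f 69 43 71
f 69 71 70
f 70 71 72
f 70 72 46
f 71 43 44
f 71 44 72
f 72 44 45
f 72 45 46



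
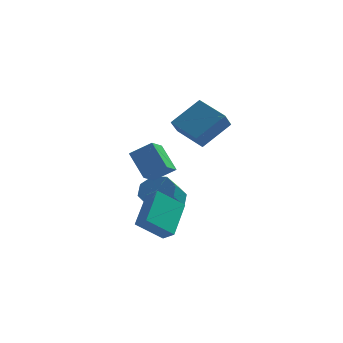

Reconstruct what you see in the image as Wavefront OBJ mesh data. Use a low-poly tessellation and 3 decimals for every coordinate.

v -1.436 -1.075 -2.481
v -0.868 -1.446 -2.056
v -1.236 0.58 -1.305
v -0.669 0.21 -0.88
v -0.291 -0.49 -3.5
v 0.276 -0.86 -3.075
v -0.092 1.166 -2.324
v 0.476 0.795 -1.899
v -2.401 2.476 0.519
v -1.35 2.532 1.23
v -2.124 3.425 0.036
v -1.073 3.481 0.747
v -1.567 1.639 -0.647
v -0.516 1.695 0.064
v -1.29 2.588 -1.13
v -0.239 2.644 -0.419
v -0.252 2.927 1.906
v -0.405 2.11 2.687
v 0.905 3.822 3.07
v 0.752 3.005 3.851
v 1.048 2.075 1.269
v 0.895 1.258 2.05
v 2.205 2.97 2.433
v 2.052 2.153 3.214
v -0.938 4.293 -2.982
v -0.064 4.379 -2.621
v -0.367 3.174 -1.597
v -1.242 3.087 -1.958
v -0.55 4.795 -2.275
v -0.853 3.59 -1.252
v -1.264 4.916 -2.344
v -1.567 3.711 -1.32
v -1.787 4.672 -2.786
v -2.09 3.467 -1.762
v -1.813 4.206 -3.343
v -2.116 3.001 -2.319
v -1.327 3.79 -3.688
v -1.63 2.585 -2.665
v -0.613 3.669 -3.62
v -0.916 2.464 -2.596
v -0.09 3.913 -3.178
v -0.393 2.708 -2.154
f 2 4 1
f 5 2 1
f 1 4 3
f 3 5 1
f 2 8 4
f 6 2 5
f 6 8 2
f 4 8 3
f 7 5 3
f 3 8 7
f 7 6 5
f 8 6 7
f 10 12 9
f 13 10 9
f 9 12 11
f 11 13 9
f 10 16 12
f 14 10 13
f 14 16 10
f 12 16 11
f 15 13 11
f 11 16 15
f 15 14 13
f 16 14 15
f 18 20 17
f 21 18 17
f 17 20 19
f 19 21 17
f 18 24 20
f 22 18 21
f 22 24 18
f 20 24 19
f 23 21 19
f 19 24 23
f 23 22 21
f 24 22 23
f 26 25 29
f 26 29 27
f 27 29 30
f 27 30 28
f 29 25 31
f 29 31 30
f 30 31 32
f 30 32 28
f 31 25 33
f 31 33 32
f 32 33 34
f 32 34 28
f 33 25 35
f 33 35 34
f 34 35 36
f 34 36 28
f 35 25 37
f 35 37 36
f 36 37 38
f 36 38 28
f 37 25 39
f 37 39 38
f 38 39 40
f 38 40 28
f 39 25 41
f 39 41 40
f 40 41 42
f 40 42 28
f 41 25 26
f 41 26 42
f 42 26 27
f 42 27 28



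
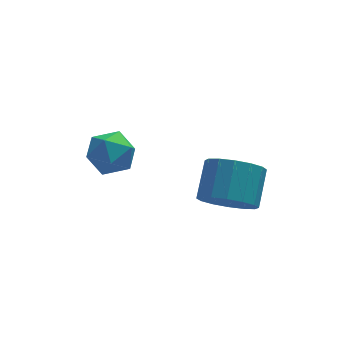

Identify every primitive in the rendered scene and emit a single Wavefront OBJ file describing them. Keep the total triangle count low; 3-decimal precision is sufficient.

v 1.448 -1.499 2.28
v 2.15 -1.511 1.918
v 2.534 -0.672 2.638
v 1.832 -0.661 3
v 1.93 -1.234 1.713
v 2.314 -0.395 2.433
v 1.58 -1.028 1.66
v 1.964 -0.189 2.379
v 1.195 -0.949 1.773
v 1.579 -0.11 2.493
v 0.878 -1.017 2.022
v 1.262 -0.178 2.741
v 0.713 -1.214 2.34
v 1.098 -0.376 3.06
v 0.746 -1.488 2.642
v 1.13 -0.649 3.362
v 0.966 -1.765 2.847
v 1.35 -0.926 3.567
v 1.316 -1.971 2.901
v 1.7 -1.132 3.62
v 1.701 -2.05 2.787
v 2.085 -1.211 3.507
v 2.018 -1.982 2.539
v 2.402 -1.143 3.258
v 2.182 -1.784 2.22
v 2.567 -0.946 2.94
v -0.925 2.051 2.04
v -0.358 1.569 2.095
v -1.702 1.171 2.325
v -1.135 0.689 2.38
v -1.21 1.235 2.883
v -0.73 1.779 2.707
v -1.33 0.961 1.713
v -0.85 1.505 1.537
v -0.608 0.895 1.893
v -0.534 1.064 2.616
v -1.526 1.676 1.804
v -1.452 1.845 2.527
f 2 1 5
f 2 5 3
f 3 5 6
f 3 6 4
f 5 1 7
f 5 7 6
f 6 7 8
f 6 8 4
f 7 1 9
f 7 9 8
f 8 9 10
f 8 10 4
f 9 1 11
f 9 11 10
f 10 11 12
f 10 12 4
f 11 1 13
f 11 13 12
f 12 13 14
f 12 14 4
f 13 1 15
f 13 15 14
f 14 15 16
f 14 16 4
f 15 1 17
f 15 17 16
f 16 17 18
f 16 18 4
f 17 1 19
f 17 19 18
f 18 19 20
f 18 20 4
f 19 1 21
f 19 21 20
f 20 21 22
f 20 22 4
f 21 1 23
f 21 23 22
f 22 23 24
f 22 24 4
f 23 1 25
f 23 25 24
f 24 25 26
f 24 26 4
f 25 1 2
f 25 2 26
f 26 2 3
f 26 3 4
f 27 38 32
f 27 32 28
f 27 28 34
f 27 34 37
f 27 37 38
f 28 32 36
f 32 38 31
f 38 37 29
f 37 34 33
f 34 28 35
f 30 36 31
f 30 31 29
f 30 29 33
f 30 33 35
f 30 35 36
f 31 36 32
f 29 31 38
f 33 29 37
f 35 33 34
f 36 35 28



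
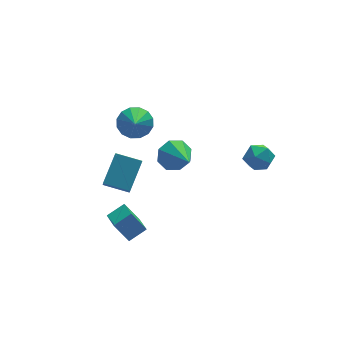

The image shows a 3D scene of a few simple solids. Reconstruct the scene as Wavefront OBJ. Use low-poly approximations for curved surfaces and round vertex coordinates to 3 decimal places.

v -1.121 4.317 0.342
v -0.68 4.841 1.098
v -1.519 3.043 1.458
v -1.184 4.999 1.099
v -1.671 4.974 0.896
v -2.01 4.773 0.545
v -2.111 4.45 0.14
v -1.947 4.092 -0.211
v -1.562 3.794 -0.414
v -1.058 3.636 -0.414
v -0.571 3.661 -0.212
v -0.231 3.861 0.139
v -0.13 4.184 0.545
v -0.294 4.543 0.896
v -3.385 -1.546 -3.871
v -4.074 -1.128 -2.69
v -3.342 -0.182 -4.33
v -4.031 0.237 -3.149
v -2.369 -1.397 -3.331
v -3.058 -0.978 -2.15
v -2.326 -0.032 -3.79
v -3.015 0.386 -2.609
v -2.827 0.025 -1.319
v -3.037 -0.774 -0.368
v -4.051 0.775 -0.959
v -4.26 -0.024 -0.007
v -1.78 1.164 -0.133
v -1.989 0.365 0.819
v -3.003 1.914 0.228
v -3.213 1.115 1.179
v 2.928 -1.323 1.005
v 3.508 -0.997 1.663
v 4.112 -1.843 0.217
v 4.692 -1.517 0.875
v 4.131 -2.241 1.064
v 3.399 -1.92 1.551
v 4.221 -0.92 0.329
v 3.489 -0.599 0.816
v 4.308 -0.748 1.245
v 4.252 -1.564 1.699
v 3.368 -1.276 0.181
v 3.312 -2.092 0.635
v 0.475 2.402 -1.299
v 1.087 2.843 -0.598
v 0.665 0.518 -0.281
v 0.325 2.875 -0.396
v -0.349 2.63 -0.723
v -0.54 2.251 -1.388
v -0.137 1.961 -2
v 0.624 1.93 -2.202
v 1.298 2.175 -1.874
v 1.49 2.553 -1.21
f 2 1 4
f 2 4 3
f 4 1 5
f 4 5 3
f 5 1 6
f 5 6 3
f 6 1 7
f 6 7 3
f 7 1 8
f 7 8 3
f 8 1 9
f 8 9 3
f 9 1 10
f 9 10 3
f 10 1 11
f 10 11 3
f 11 1 12
f 11 12 3
f 12 1 13
f 12 13 3
f 13 1 14
f 13 14 3
f 14 1 2
f 14 2 3
f 16 18 15
f 19 16 15
f 15 18 17
f 17 19 15
f 16 22 18
f 20 16 19
f 20 22 16
f 18 22 17
f 21 19 17
f 17 22 21
f 21 20 19
f 22 20 21
f 24 26 23
f 27 24 23
f 23 26 25
f 25 27 23
f 24 30 26
f 28 24 27
f 28 30 24
f 26 30 25
f 29 27 25
f 25 30 29
f 29 28 27
f 30 28 29
f 31 42 36
f 31 36 32
f 31 32 38
f 31 38 41
f 31 41 42
f 32 36 40
f 36 42 35
f 42 41 33
f 41 38 37
f 38 32 39
f 34 40 35
f 34 35 33
f 34 33 37
f 34 37 39
f 34 39 40
f 35 40 36
f 33 35 42
f 37 33 41
f 39 37 38
f 40 39 32
f 44 43 46
f 44 46 45
f 46 43 47
f 46 47 45
f 47 43 48
f 47 48 45
f 48 43 49
f 48 49 45
f 49 43 50
f 49 50 45
f 50 43 51
f 50 51 45
f 51 43 52
f 51 52 45
f 52 43 44
f 52 44 45



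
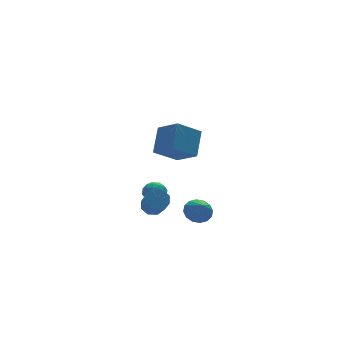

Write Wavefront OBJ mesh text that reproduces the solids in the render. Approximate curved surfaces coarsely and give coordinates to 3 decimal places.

v -0.436 -0.104 -3.243
v 0.145 -0.547 -3.544
v -0.263 -2.038 -2.138
v -0.844 -1.596 -1.837
v 0.337 -0.182 -3.102
v -0.071 -1.674 -1.696
v 0.077 0.228 -2.742
v -0.331 -1.264 -1.336
v -0.484 0.444 -2.676
v -0.892 -1.048 -1.27
v -1.017 0.338 -2.942
v -1.425 -1.153 -1.536
v -1.209 -0.026 -3.384
v -1.617 -1.518 -1.978
v -0.949 -0.436 -3.744
v -1.357 -1.928 -2.338
v -0.388 -0.652 -3.81
v -0.796 -2.144 -2.404
v 0.666 2.9 -3.531
v 1.251 2.564 -3.012
v 0.309 1.636 -3.948
v 0.894 1.3 -3.429
v 0.202 1.675 -3.104
v 0.423 2.456 -2.846
v 1.137 1.744 -4.114
v 1.358 2.525 -3.856
v 1.543 1.849 -3.372
v 0.965 1.806 -2.748
v 0.595 2.394 -4.212
v 0.017 2.351 -3.588
v 0.99 2.843 -3.235
v 0.57 1.357 -3.725
v 0.163 1.578 -3.534
v 0.508 1.38 -3.229
v 0.503 2.78 -3.137
v 0.847 2.582 -2.832
v 0.23 2.059 -2.886
v 0.713 1.618 -4.128
v 1.057 1.42 -3.823
v 1.052 2.82 -3.731
v 1.397 2.622 -3.426
v 1.33 2.141 -4.074
v 1.505 2.225 -3.142
v 1.295 1.482 -3.387
v 1.438 1.743 -3.789
v 1.568 2.202 -3.638
v 1.166 2.2 -2.775
v 0.956 1.457 -3.02
v 0.549 1.677 -2.829
v 0.679 2.136 -2.677
v 1.337 1.78 -2.987
v 0.604 2.743 -3.94
v 0.394 2 -4.185
v 0.881 2.064 -4.283
v 1.011 2.523 -4.131
v 0.265 2.718 -3.573
v 0.055 1.975 -3.818
v -0.008 1.998 -3.322
v 0.122 2.457 -3.171
v 0.223 2.42 -3.973
v -0.155 -2.841 1.98
v 0.39 -4.325 2.882
v -1.726 -2.801 2.994
v -1.181 -4.285 3.896
v 0.741 -1.695 3.324
v 1.286 -3.179 4.226
v -0.83 -1.655 4.338
v -0.285 -3.139 5.24
v 2.502 -0.499 -4.33
v 3.199 -1.009 -4.75
v 2.398 -1.481 -3.31
v 3.434 -0.705 -4.434
v 3.419 -0.346 -4.09
v 3.158 -0.028 -3.811
v 2.721 0.163 -3.671
v 2.226 0.177 -3.708
v 1.804 0.01 -3.911
v 1.57 -0.293 -4.227
v 1.585 -0.652 -4.57
v 1.846 -0.97 -4.85
v 2.282 -1.162 -4.99
v 2.778 -1.176 -4.953
f 2 1 5
f 2 5 3
f 3 5 6
f 3 6 4
f 5 1 7
f 5 7 6
f 6 7 8
f 6 8 4
f 7 1 9
f 7 9 8
f 8 9 10
f 8 10 4
f 9 1 11
f 9 11 10
f 10 11 12
f 10 12 4
f 11 1 13
f 11 13 12
f 12 13 14
f 12 14 4
f 13 1 15
f 13 15 14
f 14 15 16
f 14 16 4
f 15 1 17
f 15 17 16
f 16 17 18
f 16 18 4
f 17 1 2
f 17 2 18
f 18 2 3
f 18 3 4
f 19 56 35
f 56 30 59
f 35 59 24
f 56 59 35
f 19 35 31
f 35 24 36
f 31 36 20
f 35 36 31
f 19 31 40
f 31 20 41
f 40 41 26
f 31 41 40
f 19 40 52
f 40 26 55
f 52 55 29
f 40 55 52
f 19 52 56
f 52 29 60
f 56 60 30
f 52 60 56
f 20 36 47
f 36 24 50
f 47 50 28
f 36 50 47
f 24 59 37
f 59 30 58
f 37 58 23
f 59 58 37
f 30 60 57
f 60 29 53
f 57 53 21
f 60 53 57
f 29 55 54
f 55 26 42
f 54 42 25
f 55 42 54
f 26 41 46
f 41 20 43
f 46 43 27
f 41 43 46
f 22 48 34
f 48 28 49
f 34 49 23
f 48 49 34
f 22 34 32
f 34 23 33
f 32 33 21
f 34 33 32
f 22 32 39
f 32 21 38
f 39 38 25
f 32 38 39
f 22 39 44
f 39 25 45
f 44 45 27
f 39 45 44
f 22 44 48
f 44 27 51
f 48 51 28
f 44 51 48
f 23 49 37
f 49 28 50
f 37 50 24
f 49 50 37
f 21 33 57
f 33 23 58
f 57 58 30
f 33 58 57
f 25 38 54
f 38 21 53
f 54 53 29
f 38 53 54
f 27 45 46
f 45 25 42
f 46 42 26
f 45 42 46
f 28 51 47
f 51 27 43
f 47 43 20
f 51 43 47
f 62 64 61
f 65 62 61
f 61 64 63
f 63 65 61
f 62 68 64
f 66 62 65
f 66 68 62
f 64 68 63
f 67 65 63
f 63 68 67
f 67 66 65
f 68 66 67
f 70 69 72
f 70 72 71
f 72 69 73
f 72 73 71
f 73 69 74
f 73 74 71
f 74 69 75
f 74 75 71
f 75 69 76
f 75 76 71
f 76 69 77
f 76 77 71
f 77 69 78
f 77 78 71
f 78 69 79
f 78 79 71
f 79 69 80
f 79 80 71
f 80 69 81
f 80 81 71
f 81 69 82
f 81 82 71
f 82 69 70
f 82 70 71



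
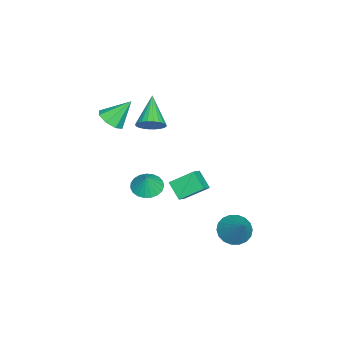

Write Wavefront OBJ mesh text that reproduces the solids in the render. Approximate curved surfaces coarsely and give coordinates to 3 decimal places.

v -2.556 -2.266 2.096
v -2.009 -2.332 2.782
v -4.244 -2.654 3.404
v -2.083 -1.997 2.787
v -2.228 -1.702 2.686
v -2.424 -1.494 2.496
v -2.639 -1.403 2.245
v -2.842 -1.443 1.971
v -3.002 -1.609 1.716
v -3.094 -1.875 1.519
v -3.104 -2.2 1.41
v -3.03 -2.535 1.405
v -2.885 -2.83 1.505
v -2.689 -3.038 1.696
v -2.474 -3.129 1.947
v -2.27 -3.089 2.221
v -2.111 -2.923 2.475
v -2.019 -2.657 2.673
v 1.829 -1.254 0.355
v 2.657 -1.183 -0.015
v 2.291 -1.166 1.405
v 2.548 -0.821 0.003
v 2.314 -0.534 0.082
v 1.996 -0.372 0.208
v 1.65 -0.362 0.359
v 1.334 -0.507 0.51
v 1.104 -0.78 0.634
v 1 -1.136 0.71
v 1.039 -1.512 0.725
v 1.214 -1.844 0.675
v 1.496 -2.073 0.571
v 1.836 -2.161 0.429
v 2.174 -2.092 0.274
v 2.453 -1.879 0.133
v 2.624 -1.557 0.031
v 0.668 3.342 -3.265
v 1.471 2.941 -3.73
v 1.952 4.138 -1.735
v 1.44 3.349 -3.916
v 1.257 3.755 -3.974
v 0.957 4.08 -3.891
v 0.6 4.258 -3.684
v 0.256 4.255 -3.395
v -0.006 4.071 -3.079
v -0.134 3.742 -2.8
v -0.104 3.335 -2.614
v 0.08 2.928 -2.556
v 0.38 2.604 -2.639
v 0.737 2.426 -2.846
v 1.08 2.429 -3.135
v 1.342 2.613 -3.451
v -0.698 -0.393 -0.964
v -1.059 0.912 -0.075
v -0.09 0.344 -1.8
v -0.451 1.65 -0.911
v 0.151 -0.51 -0.449
v -0.21 0.796 0.44
v 0.759 0.228 -1.285
v 0.398 1.533 -0.396
v -1.381 -4.234 3.009
v -0.643 -3.747 2.904
v -1.879 -3.186 4.371
v -1.165 -3.513 2.533
v -1.813 -3.702 2.441
v -2.208 -4.202 2.681
v -2.118 -4.721 3.113
v -1.596 -4.955 3.484
v -0.948 -4.766 3.576
v -0.554 -4.266 3.336
f 2 1 4
f 2 4 3
f 4 1 5
f 4 5 3
f 5 1 6
f 5 6 3
f 6 1 7
f 6 7 3
f 7 1 8
f 7 8 3
f 8 1 9
f 8 9 3
f 9 1 10
f 9 10 3
f 10 1 11
f 10 11 3
f 11 1 12
f 11 12 3
f 12 1 13
f 12 13 3
f 13 1 14
f 13 14 3
f 14 1 15
f 14 15 3
f 15 1 16
f 15 16 3
f 16 1 17
f 16 17 3
f 17 1 18
f 17 18 3
f 18 1 2
f 18 2 3
f 20 19 22
f 20 22 21
f 22 19 23
f 22 23 21
f 23 19 24
f 23 24 21
f 24 19 25
f 24 25 21
f 25 19 26
f 25 26 21
f 26 19 27
f 26 27 21
f 27 19 28
f 27 28 21
f 28 19 29
f 28 29 21
f 29 19 30
f 29 30 21
f 30 19 31
f 30 31 21
f 31 19 32
f 31 32 21
f 32 19 33
f 32 33 21
f 33 19 34
f 33 34 21
f 34 19 35
f 34 35 21
f 35 19 20
f 35 20 21
f 37 36 39
f 37 39 38
f 39 36 40
f 39 40 38
f 40 36 41
f 40 41 38
f 41 36 42
f 41 42 38
f 42 36 43
f 42 43 38
f 43 36 44
f 43 44 38
f 44 36 45
f 44 45 38
f 45 36 46
f 45 46 38
f 46 36 47
f 46 47 38
f 47 36 48
f 47 48 38
f 48 36 49
f 48 49 38
f 49 36 50
f 49 50 38
f 50 36 51
f 50 51 38
f 51 36 37
f 51 37 38
f 53 55 52
f 56 53 52
f 52 55 54
f 54 56 52
f 53 59 55
f 57 53 56
f 57 59 53
f 55 59 54
f 58 56 54
f 54 59 58
f 58 57 56
f 59 57 58
f 61 60 63
f 61 63 62
f 63 60 64
f 63 64 62
f 64 60 65
f 64 65 62
f 65 60 66
f 65 66 62
f 66 60 67
f 66 67 62
f 67 60 68
f 67 68 62
f 68 60 69
f 68 69 62
f 69 60 61
f 69 61 62



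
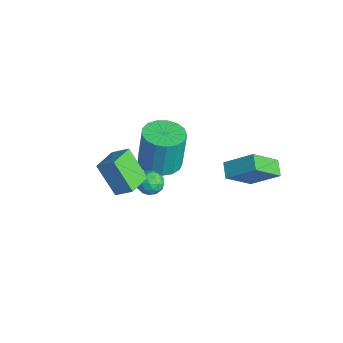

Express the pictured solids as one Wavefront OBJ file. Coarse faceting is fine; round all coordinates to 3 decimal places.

v -0.941 -3.551 1.341
v -0.398 -2.973 1.934
v -1.735 -2.573 1.115
v -1.192 -1.995 1.707
v 0.012 -3.085 0.013
v 0.555 -2.507 0.605
v -0.782 -2.107 -0.214
v -0.239 -1.529 0.379
v -2.568 -0.445 -1.958
v -1.925 -0.258 -2.024
v -2.475 -1.082 -2.836
v -1.832 -0.895 -2.902
v -2.018 -1.282 -2.384
v -2.076 -0.888 -1.841
v -2.324 -0.452 -3.019
v -2.382 -0.058 -2.476
v -1.774 -0.263 -2.68
v -1.585 -0.776 -2.288
v -2.815 -0.564 -2.572
v -2.626 -1.077 -2.18
v -2.255 -0.296 -1.914
v -2.145 -1.044 -2.946
v -2.255 -1.272 -2.642
v -1.876 -1.162 -2.681
v -2.344 -0.666 -1.806
v -1.966 -0.556 -1.845
v -2.02 -1.158 -2.057
v -2.434 -0.784 -3.015
v -2.056 -0.674 -3.054
v -2.524 -0.178 -2.179
v -2.145 -0.068 -2.218
v -2.38 -0.182 -2.803
v -1.788 -0.189 -2.338
v -1.733 -0.563 -2.855
v -2.023 -0.302 -2.923
v -2.057 -0.071 -2.604
v -1.677 -0.49 -2.108
v -1.622 -0.865 -2.624
v -1.732 -1.092 -2.319
v -1.766 -0.86 -2
v -1.588 -0.493 -2.493
v -2.778 -0.475 -2.236
v -2.723 -0.85 -2.752
v -2.634 -0.48 -2.86
v -2.668 -0.248 -2.541
v -2.667 -0.777 -2.005
v -2.612 -1.151 -2.522
v -2.343 -1.269 -2.256
v -2.377 -1.038 -1.937
v -2.812 -0.847 -2.367
v -3.333 0.232 -2.406
v -2.549 0.867 -2.458
v -2.623 1.122 -0.445
v -3.407 0.488 -0.394
v -2.934 1.155 -2.508
v -3.008 1.41 -0.496
v -3.41 1.231 -2.536
v -3.484 1.486 -0.523
v -3.869 1.079 -2.533
v -3.943 1.334 -0.521
v -4.205 0.733 -2.502
v -4.279 0.988 -0.489
v -4.341 0.272 -2.448
v -4.415 0.527 -0.436
v -4.246 -0.198 -2.385
v -4.321 0.057 -0.373
v -3.942 -0.569 -2.327
v -4.017 -0.314 -0.315
v -3.499 -0.757 -2.287
v -3.573 -0.502 -0.274
v -3.017 -0.718 -2.274
v -3.091 -0.463 -0.262
v -2.608 -0.461 -2.292
v -2.682 -0.206 -0.279
v -2.365 -0.046 -2.335
v -2.439 0.209 -0.323
v -2.343 0.434 -2.395
v -2.417 0.689 -0.383
v 1.547 2.449 0.092
v 1.775 1.179 1.289
v 0.848 2.642 0.43
v 1.077 1.372 1.628
v 2.283 3.468 1.032
v 2.512 2.198 2.23
v 1.585 3.661 1.371
v 1.813 2.391 2.568
f 2 4 1
f 5 2 1
f 1 4 3
f 3 5 1
f 2 8 4
f 6 2 5
f 6 8 2
f 4 8 3
f 7 5 3
f 3 8 7
f 7 6 5
f 8 6 7
f 9 46 25
f 46 20 49
f 25 49 14
f 46 49 25
f 9 25 21
f 25 14 26
f 21 26 10
f 25 26 21
f 9 21 30
f 21 10 31
f 30 31 16
f 21 31 30
f 9 30 42
f 30 16 45
f 42 45 19
f 30 45 42
f 9 42 46
f 42 19 50
f 46 50 20
f 42 50 46
f 10 26 37
f 26 14 40
f 37 40 18
f 26 40 37
f 14 49 27
f 49 20 48
f 27 48 13
f 49 48 27
f 20 50 47
f 50 19 43
f 47 43 11
f 50 43 47
f 19 45 44
f 45 16 32
f 44 32 15
f 45 32 44
f 16 31 36
f 31 10 33
f 36 33 17
f 31 33 36
f 12 38 24
f 38 18 39
f 24 39 13
f 38 39 24
f 12 24 22
f 24 13 23
f 22 23 11
f 24 23 22
f 12 22 29
f 22 11 28
f 29 28 15
f 22 28 29
f 12 29 34
f 29 15 35
f 34 35 17
f 29 35 34
f 12 34 38
f 34 17 41
f 38 41 18
f 34 41 38
f 13 39 27
f 39 18 40
f 27 40 14
f 39 40 27
f 11 23 47
f 23 13 48
f 47 48 20
f 23 48 47
f 15 28 44
f 28 11 43
f 44 43 19
f 28 43 44
f 17 35 36
f 35 15 32
f 36 32 16
f 35 32 36
f 18 41 37
f 41 17 33
f 37 33 10
f 41 33 37
f 52 51 55
f 52 55 53
f 53 55 56
f 53 56 54
f 55 51 57
f 55 57 56
f 56 57 58
f 56 58 54
f 57 51 59
f 57 59 58
f 58 59 60
f 58 60 54
f 59 51 61
f 59 61 60
f 60 61 62
f 60 62 54
f 61 51 63
f 61 63 62
f 62 63 64
f 62 64 54
f 63 51 65
f 63 65 64
f 64 65 66
f 64 66 54
f 65 51 67
f 65 67 66
f 66 67 68
f 66 68 54
f 67 51 69
f 67 69 68
f 68 69 70
f 68 70 54
f 69 51 71
f 69 71 70
f 70 71 72
f 70 72 54
f 71 51 73
f 71 73 72
f 72 73 74
f 72 74 54
f 73 51 75
f 73 75 74
f 74 75 76
f 74 76 54
f 75 51 77
f 75 77 76
f 76 77 78
f 76 78 54
f 77 51 52
f 77 52 78
f 78 52 53
f 78 53 54
f 80 82 79
f 83 80 79
f 79 82 81
f 81 83 79
f 80 86 82
f 84 80 83
f 84 86 80
f 82 86 81
f 85 83 81
f 81 86 85
f 85 84 83
f 86 84 85



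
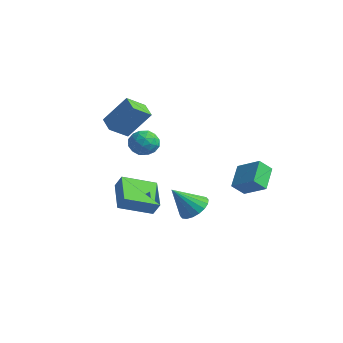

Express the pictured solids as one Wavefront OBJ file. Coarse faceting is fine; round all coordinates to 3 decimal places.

v -4.627 -3.209 2.981
v -3.731 -2.203 4.695
v -4.476 -2.01 2.198
v -3.58 -1.004 3.912
v -3.54 -3.576 2.628
v -2.644 -2.57 4.342
v -3.389 -2.377 1.845
v -2.493 -1.371 3.559
v -0.113 -0.184 -3.279
v 0.39 0.438 -2.63
v -0.647 -1.396 -1.701
v -0.032 0.617 -2.636
v -0.47 0.637 -2.769
v -0.838 0.494 -3.003
v -1.062 0.217 -3.292
v -1.098 -0.139 -3.578
v -0.938 -0.505 -3.805
v -0.616 -0.806 -3.927
v -0.194 -0.985 -3.921
v 0.244 -1.005 -3.788
v 0.612 -0.862 -3.554
v 0.836 -0.585 -3.266
v 0.872 -0.229 -2.98
v 0.713 0.137 -2.753
v 3.28 0.618 -1.169
v 3.083 -0.147 -0.433
v 2.451 1.744 -0.22
v 2.254 0.979 0.516
v 4.686 1.001 -0.396
v 4.489 0.236 0.34
v 3.857 2.127 0.553
v 3.66 1.362 1.289
v 0.277 -3.263 3.427
v 0.785 -3.922 2.999
v -0.905 -3.598 2.541
v -0.397 -4.257 2.113
v -0.66 -4.374 3.003
v 0.07 -4.167 3.551
v -0.19 -3.353 1.989
v 0.54 -3.146 2.537
v 0.496 -3.978 2.11
v 0.206 -4.609 2.737
v -0.326 -2.911 2.803
v -0.616 -3.542 3.43
v 0.634 -3.563 3.291
v -0.754 -3.957 2.249
v -0.909 -4.026 2.773
v -0.611 -4.413 2.521
v 0.214 -3.707 3.615
v 0.513 -4.094 3.364
v -0.337 -4.36 3.366
v -0.633 -3.426 2.176
v -0.334 -3.813 1.925
v 0.491 -3.107 3.019
v 0.789 -3.494 2.767
v 0.217 -3.16 2.174
v 0.764 -3.983 2.517
v 0.069 -4.18 1.996
v 0.191 -3.649 1.923
v 0.62 -3.527 2.245
v 0.593 -4.354 2.885
v -0.102 -4.551 2.365
v -0.257 -4.62 2.888
v 0.172 -4.498 3.21
v 0.423 -4.387 2.363
v -0.018 -2.969 3.175
v -0.713 -3.166 2.655
v -0.292 -3.022 2.33
v 0.137 -2.9 2.652
v -0.189 -3.34 3.544
v -0.884 -3.537 3.023
v -0.74 -3.993 3.295
v -0.311 -3.871 3.617
v -0.543 -3.133 3.177
v -0.415 -5.331 -1.907
v -2.038 -4.313 -1.047
v 0.37 -3.474 -2.625
v -1.253 -2.456 -1.764
v 0.093 -5.224 -1.076
v -1.53 -4.206 -0.215
v 0.878 -3.367 -1.793
v -0.745 -2.349 -0.933
f 2 4 1
f 5 2 1
f 1 4 3
f 3 5 1
f 2 8 4
f 6 2 5
f 6 8 2
f 4 8 3
f 7 5 3
f 3 8 7
f 7 6 5
f 8 6 7
f 10 9 12
f 10 12 11
f 12 9 13
f 12 13 11
f 13 9 14
f 13 14 11
f 14 9 15
f 14 15 11
f 15 9 16
f 15 16 11
f 16 9 17
f 16 17 11
f 17 9 18
f 17 18 11
f 18 9 19
f 18 19 11
f 19 9 20
f 19 20 11
f 20 9 21
f 20 21 11
f 21 9 22
f 21 22 11
f 22 9 23
f 22 23 11
f 23 9 24
f 23 24 11
f 24 9 10
f 24 10 11
f 26 28 25
f 29 26 25
f 25 28 27
f 27 29 25
f 26 32 28
f 30 26 29
f 30 32 26
f 28 32 27
f 31 29 27
f 27 32 31
f 31 30 29
f 32 30 31
f 33 70 49
f 70 44 73
f 49 73 38
f 70 73 49
f 33 49 45
f 49 38 50
f 45 50 34
f 49 50 45
f 33 45 54
f 45 34 55
f 54 55 40
f 45 55 54
f 33 54 66
f 54 40 69
f 66 69 43
f 54 69 66
f 33 66 70
f 66 43 74
f 70 74 44
f 66 74 70
f 34 50 61
f 50 38 64
f 61 64 42
f 50 64 61
f 38 73 51
f 73 44 72
f 51 72 37
f 73 72 51
f 44 74 71
f 74 43 67
f 71 67 35
f 74 67 71
f 43 69 68
f 69 40 56
f 68 56 39
f 69 56 68
f 40 55 60
f 55 34 57
f 60 57 41
f 55 57 60
f 36 62 48
f 62 42 63
f 48 63 37
f 62 63 48
f 36 48 46
f 48 37 47
f 46 47 35
f 48 47 46
f 36 46 53
f 46 35 52
f 53 52 39
f 46 52 53
f 36 53 58
f 53 39 59
f 58 59 41
f 53 59 58
f 36 58 62
f 58 41 65
f 62 65 42
f 58 65 62
f 37 63 51
f 63 42 64
f 51 64 38
f 63 64 51
f 35 47 71
f 47 37 72
f 71 72 44
f 47 72 71
f 39 52 68
f 52 35 67
f 68 67 43
f 52 67 68
f 41 59 60
f 59 39 56
f 60 56 40
f 59 56 60
f 42 65 61
f 65 41 57
f 61 57 34
f 65 57 61
f 76 78 75
f 79 76 75
f 75 78 77
f 77 79 75
f 76 82 78
f 80 76 79
f 80 82 76
f 78 82 77
f 81 79 77
f 77 82 81
f 81 80 79
f 82 80 81



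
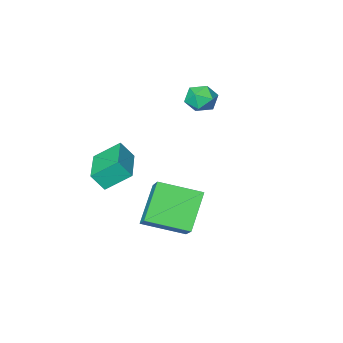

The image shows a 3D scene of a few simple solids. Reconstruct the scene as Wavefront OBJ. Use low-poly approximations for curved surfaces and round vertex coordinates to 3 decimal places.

v 2.866 -2.25 -3.093
v 3.352 -2.625 -2.254
v 1.849 -1.577 -2.203
v 2.335 -1.953 -1.364
v 4.125 -0.447 -3.016
v 4.611 -0.823 -2.177
v 3.108 0.225 -2.126
v 3.594 -0.15 -1.287
v 0.348 1.335 -3.828
v 0.927 2.592 -2.725
v 1.592 2.166 -5.427
v 2.171 3.423 -4.324
v 1.949 0.077 -3.236
v 2.528 1.334 -2.133
v 3.193 0.908 -4.835
v 3.772 2.165 -3.732
v -2.823 -1.695 0.226
v -2.323 -1.395 -0.409
v -1.777 -2.505 0.669
v -1.277 -2.205 0.034
v -1.505 -1.687 0.683
v -2.152 -1.186 0.41
v -1.948 -2.714 -0.15
v -2.595 -2.213 -0.423
v -1.782 -2.025 -0.641
v -1.508 -1.39 -0.126
v -2.592 -2.51 0.386
v -2.318 -1.875 0.901
f 2 4 1
f 5 2 1
f 1 4 3
f 3 5 1
f 2 8 4
f 6 2 5
f 6 8 2
f 4 8 3
f 7 5 3
f 3 8 7
f 7 6 5
f 8 6 7
f 10 12 9
f 13 10 9
f 9 12 11
f 11 13 9
f 10 16 12
f 14 10 13
f 14 16 10
f 12 16 11
f 15 13 11
f 11 16 15
f 15 14 13
f 16 14 15
f 17 28 22
f 17 22 18
f 17 18 24
f 17 24 27
f 17 27 28
f 18 22 26
f 22 28 21
f 28 27 19
f 27 24 23
f 24 18 25
f 20 26 21
f 20 21 19
f 20 19 23
f 20 23 25
f 20 25 26
f 21 26 22
f 19 21 28
f 23 19 27
f 25 23 24
f 26 25 18



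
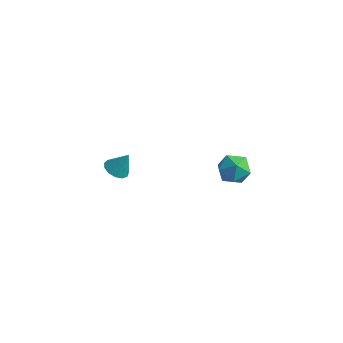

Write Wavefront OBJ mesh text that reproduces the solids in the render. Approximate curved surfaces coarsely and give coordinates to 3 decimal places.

v -3.912 -2.322 -1.356
v -3.382 -1.869 -1.749
v -3.348 -1.878 -0.084
v -3.744 -1.609 -1.679
v -4.159 -1.576 -1.506
v -4.496 -1.78 -1.286
v -4.647 -2.156 -1.088
v -4.565 -2.584 -0.975
v -4.275 -2.929 -0.983
v -3.87 -3.082 -1.109
v -3.478 -2.993 -1.314
v -3.224 -2.691 -1.532
v -3.188 -2.272 -1.694
v 3.187 -1.367 1.62
v 3.987 -0.894 2.113
v 3.153 -2.566 2.827
v 3.953 -2.093 3.32
v 3.008 -1.633 3.291
v 3.029 -0.893 2.545
v 4.111 -2.567 2.395
v 4.132 -1.827 1.649
v 4.558 -1.636 2.591
v 3.876 -1.059 3.145
v 3.264 -2.401 1.795
v 2.582 -1.824 2.349
f 2 1 4
f 2 4 3
f 4 1 5
f 4 5 3
f 5 1 6
f 5 6 3
f 6 1 7
f 6 7 3
f 7 1 8
f 7 8 3
f 8 1 9
f 8 9 3
f 9 1 10
f 9 10 3
f 10 1 11
f 10 11 3
f 11 1 12
f 11 12 3
f 12 1 13
f 12 13 3
f 13 1 2
f 13 2 3
f 14 25 19
f 14 19 15
f 14 15 21
f 14 21 24
f 14 24 25
f 15 19 23
f 19 25 18
f 25 24 16
f 24 21 20
f 21 15 22
f 17 23 18
f 17 18 16
f 17 16 20
f 17 20 22
f 17 22 23
f 18 23 19
f 16 18 25
f 20 16 24
f 22 20 21
f 23 22 15

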